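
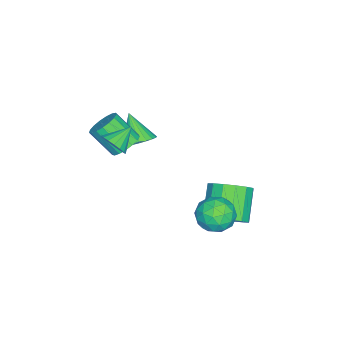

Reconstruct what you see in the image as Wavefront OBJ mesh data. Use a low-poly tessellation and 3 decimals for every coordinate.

v 3.782 -1.248 2.031
v 4.243 -0.992 2.536
v 2.818 -0.772 2.669
v 4.219 -0.731 2.304
v 4.094 -0.589 2.01
v 3.898 -0.598 1.721
v 3.676 -0.756 1.503
v 3.477 -1.027 1.406
v 3.349 -1.348 1.452
v 3.319 -1.647 1.631
v 3.396 -1.854 1.901
v 3.561 -1.923 2.202
v 3.776 -1.837 2.463
v 3.993 -1.616 2.625
v 4.161 -1.311 2.651
v 3.082 3.999 -0.778
v 3.925 4.508 -0.61
v 3.915 2.892 -1.61
v 4.758 3.401 -1.442
v 4.296 2.937 -0.687
v 3.781 3.621 -0.174
v 4.059 3.779 -2.046
v 3.544 4.463 -1.533
v 4.529 4.372 -1.394
v 4.675 3.851 -0.554
v 3.165 3.549 -1.666
v 3.311 3.028 -0.826
v 3.43 4.351 -0.621
v 4.41 3.049 -1.599
v 4.138 2.777 -1.155
v 4.634 3.076 -1.057
v 3.345 3.83 -0.365
v 3.841 4.129 -0.266
v 4.059 3.205 -0.311
v 3.999 3.271 -1.954
v 4.495 3.57 -1.855
v 3.206 4.324 -1.163
v 3.702 4.623 -1.065
v 3.781 4.195 -1.909
v 4.28 4.57 -0.983
v 4.771 3.919 -1.472
v 4.36 4.141 -1.827
v 4.057 4.543 -1.525
v 4.367 4.264 -0.49
v 4.857 3.613 -0.978
v 4.585 3.34 -0.535
v 4.282 3.743 -0.233
v 4.722 4.184 -0.95
v 2.983 3.787 -1.242
v 3.473 3.136 -1.73
v 3.558 3.657 -1.987
v 3.255 4.06 -1.685
v 3.069 3.481 -0.748
v 3.56 2.83 -1.237
v 3.783 2.857 -0.695
v 3.48 3.259 -0.393
v 3.118 3.216 -1.27
v -1.321 -2.191 -2.492
v -0.919 -1.648 -1.928
v -2.019 -3.029 -1.188
v -1.216 -1.483 -1.98
v -1.528 -1.425 -2.111
v -1.809 -1.484 -2.299
v -2.016 -1.651 -2.517
v -2.116 -1.9 -2.731
v -2.096 -2.193 -2.908
v -1.958 -2.486 -3.023
v -1.722 -2.734 -3.056
v -1.426 -2.899 -3.004
v -1.114 -2.956 -2.873
v -0.833 -2.897 -2.685
v -0.626 -2.731 -2.467
v -0.525 -2.482 -2.253
v -0.546 -2.189 -2.075
v -0.684 -1.896 -1.961
v 1.597 3.348 -3.89
v 2.341 3.26 -3.098
v 0.987 2.965 -1.858
v 0.243 3.052 -2.65
v 2.208 3.808 -3.114
v 0.854 3.513 -1.873
v 1.911 4.233 -3.337
v 0.557 3.938 -2.097
v 1.53 4.42 -3.708
v 0.176 4.125 -2.468
v 1.167 4.32 -4.129
v -0.187 4.025 -2.888
v 0.919 3.96 -4.485
v -0.435 3.665 -3.245
v 0.853 3.435 -4.682
v -0.501 3.14 -3.442
v 0.986 2.887 -4.667
v -0.368 2.592 -3.426
v 1.283 2.462 -4.443
v -0.071 2.167 -3.203
v 1.664 2.275 -4.072
v 0.31 1.98 -2.832
v 2.027 2.375 -3.652
v 0.673 2.08 -2.411
v 2.275 2.735 -3.295
v 0.921 2.44 -2.055
v 2.199 -1.332 0.6
v 2.95 -1.57 0.412
v 2.873 -2.726 1.573
v 2.121 -2.488 1.76
v 3.003 -1.3 0.685
v 2.926 -2.456 1.846
v 2.873 -1.037 0.938
v 2.795 -2.193 2.099
v 2.587 -0.842 1.114
v 2.51 -1.997 2.275
v 2.213 -0.759 1.171
v 2.136 -1.914 2.332
v 1.836 -0.807 1.098
v 1.758 -1.963 2.259
v 1.541 -0.976 0.91
v 1.464 -2.131 2.071
v 1.397 -1.226 0.652
v 1.32 -2.382 1.813
v 1.437 -1.501 0.381
v 1.36 -2.656 1.542
v 1.651 -1.737 0.16
v 1.574 -2.892 1.321
v 1.991 -1.88 0.04
v 1.914 -3.036 1.201
v 2.378 -1.898 0.048
v 2.301 -3.054 1.209
v 2.724 -1.786 0.183
v 2.647 -2.942 1.344
f 2 1 4
f 2 4 3
f 4 1 5
f 4 5 3
f 5 1 6
f 5 6 3
f 6 1 7
f 6 7 3
f 7 1 8
f 7 8 3
f 8 1 9
f 8 9 3
f 9 1 10
f 9 10 3
f 10 1 11
f 10 11 3
f 11 1 12
f 11 12 3
f 12 1 13
f 12 13 3
f 13 1 14
f 13 14 3
f 14 1 15
f 14 15 3
f 15 1 2
f 15 2 3
f 16 53 32
f 53 27 56
f 32 56 21
f 53 56 32
f 16 32 28
f 32 21 33
f 28 33 17
f 32 33 28
f 16 28 37
f 28 17 38
f 37 38 23
f 28 38 37
f 16 37 49
f 37 23 52
f 49 52 26
f 37 52 49
f 16 49 53
f 49 26 57
f 53 57 27
f 49 57 53
f 17 33 44
f 33 21 47
f 44 47 25
f 33 47 44
f 21 56 34
f 56 27 55
f 34 55 20
f 56 55 34
f 27 57 54
f 57 26 50
f 54 50 18
f 57 50 54
f 26 52 51
f 52 23 39
f 51 39 22
f 52 39 51
f 23 38 43
f 38 17 40
f 43 40 24
f 38 40 43
f 19 45 31
f 45 25 46
f 31 46 20
f 45 46 31
f 19 31 29
f 31 20 30
f 29 30 18
f 31 30 29
f 19 29 36
f 29 18 35
f 36 35 22
f 29 35 36
f 19 36 41
f 36 22 42
f 41 42 24
f 36 42 41
f 19 41 45
f 41 24 48
f 45 48 25
f 41 48 45
f 20 46 34
f 46 25 47
f 34 47 21
f 46 47 34
f 18 30 54
f 30 20 55
f 54 55 27
f 30 55 54
f 22 35 51
f 35 18 50
f 51 50 26
f 35 50 51
f 24 42 43
f 42 22 39
f 43 39 23
f 42 39 43
f 25 48 44
f 48 24 40
f 44 40 17
f 48 40 44
f 59 58 61
f 59 61 60
f 61 58 62
f 61 62 60
f 62 58 63
f 62 63 60
f 63 58 64
f 63 64 60
f 64 58 65
f 64 65 60
f 65 58 66
f 65 66 60
f 66 58 67
f 66 67 60
f 67 58 68
f 67 68 60
f 68 58 69
f 68 69 60
f 69 58 70
f 69 70 60
f 70 58 71
f 70 71 60
f 71 58 72
f 71 72 60
f 72 58 73
f 72 73 60
f 73 58 74
f 73 74 60
f 74 58 75
f 74 75 60
f 75 58 59
f 75 59 60
f 77 76 80
f 77 80 78
f 78 80 81
f 78 81 79
f 80 76 82
f 80 82 81
f 81 82 83
f 81 83 79
f 82 76 84
f 82 84 83
f 83 84 85
f 83 85 79
f 84 76 86
f 84 86 85
f 85 86 87
f 85 87 79
f 86 76 88
f 86 88 87
f 87 88 89
f 87 89 79
f 88 76 90
f 88 90 89
f 89 90 91
f 89 91 79
f 90 76 92
f 90 92 91
f 91 92 93
f 91 93 79
f 92 76 94
f 92 94 93
f 93 94 95
f 93 95 79
f 94 76 96
f 94 96 95
f 95 96 97
f 95 97 79
f 96 76 98
f 96 98 97
f 97 98 99
f 97 99 79
f 98 76 100
f 98 100 99
f 99 100 101
f 99 101 79
f 100 76 77
f 100 77 101
f 101 77 78
f 101 78 79
f 103 102 106
f 103 106 104
f 104 106 107
f 104 107 105
f 106 102 108
f 106 108 107
f 107 108 109
f 107 109 105
f 108 102 110
f 108 110 109
f 109 110 111
f 109 111 105
f 110 102 112
f 110 112 111
f 111 112 113
f 111 113 105
f 112 102 114
f 112 114 113
f 113 114 115
f 113 115 105
f 114 102 116
f 114 116 115
f 115 116 117
f 115 117 105
f 116 102 118
f 116 118 117
f 117 118 119
f 117 119 105
f 118 102 120
f 118 120 119
f 119 120 121
f 119 121 105
f 120 102 122
f 120 122 121
f 121 122 123
f 121 123 105
f 122 102 124
f 122 124 123
f 123 124 125
f 123 125 105
f 124 102 126
f 124 126 125
f 125 126 127
f 125 127 105
f 126 102 128
f 126 128 127
f 127 128 129
f 127 129 105
f 128 102 103
f 128 103 129
f 129 103 104
f 129 104 105



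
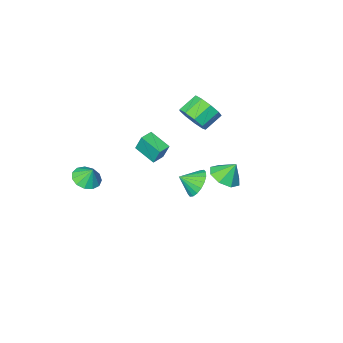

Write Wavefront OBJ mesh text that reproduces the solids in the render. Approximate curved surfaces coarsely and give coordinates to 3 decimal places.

v 0.476 3.194 1.863
v 1.065 3.469 1.198
v 1.324 2.766 2.437
v 1.057 3.794 1.453
v 0.933 4.001 1.79
v 0.719 4.048 2.141
v 0.457 3.926 2.437
v 0.199 3.659 2.62
v -0.005 3.3 2.652
v -0.113 2.92 2.528
v -0.105 2.595 2.273
v 0.019 2.388 1.936
v 0.233 2.341 1.585
v 0.495 2.463 1.289
v 0.753 2.73 1.106
v 0.957 3.089 1.074
v -2.909 -3.063 1.64
v -2.387 -2.914 2.503
v -3.509 -3.048 3.204
v -4.031 -3.197 2.34
v -2.616 -2.304 2.254
v -3.738 -2.438 2.955
v -2.981 -2.049 1.718
v -4.104 -2.183 2.419
v -3.313 -2.268 1.144
v -4.435 -2.402 1.845
v -3.456 -2.86 0.803
v -4.578 -2.994 1.504
v -3.342 -3.546 0.853
v -4.465 -3.68 1.554
v -3.026 -4.007 1.271
v -4.149 -4.141 1.972
v -2.655 -4.026 1.861
v -3.778 -4.16 2.562
v -2.403 -3.594 2.348
v -3.525 -3.728 3.049
v 3.397 -3.905 -1.506
v 3.914 -3.219 -1.74
v 3.223 -3.455 -0.574
v 3.448 -3.101 -1.884
v 2.967 -3.238 -1.908
v 2.622 -3.586 -1.805
v 2.523 -4.036 -1.606
v 2.701 -4.444 -1.376
v 3.101 -4.681 -1.187
v 3.595 -4.671 -1.1
v 4.026 -4.418 -1.141
v 4.257 -4.002 -1.299
v 4.215 -3.555 -1.522
v 0.721 -1.982 1.803
v 0.58 -1.534 2.918
v 0.285 -0.749 1.252
v 0.143 -0.301 2.366
v 1.477 -1.719 1.794
v 1.335 -1.271 2.908
v 1.04 -0.486 1.242
v 0.899 -0.038 2.357
v -1.028 3.538 2.07
v -0.301 4.137 2.254
v -1.532 3.842 3.07
v -0.845 4.462 1.882
v -1.497 4.245 1.62
v -1.874 3.615 1.621
v -1.756 2.939 1.886
v -1.212 2.615 2.258
v -0.56 2.831 2.52
v -0.183 3.462 2.518
f 2 1 4
f 2 4 3
f 4 1 5
f 4 5 3
f 5 1 6
f 5 6 3
f 6 1 7
f 6 7 3
f 7 1 8
f 7 8 3
f 8 1 9
f 8 9 3
f 9 1 10
f 9 10 3
f 10 1 11
f 10 11 3
f 11 1 12
f 11 12 3
f 12 1 13
f 12 13 3
f 13 1 14
f 13 14 3
f 14 1 15
f 14 15 3
f 15 1 16
f 15 16 3
f 16 1 2
f 16 2 3
f 18 17 21
f 18 21 19
f 19 21 22
f 19 22 20
f 21 17 23
f 21 23 22
f 22 23 24
f 22 24 20
f 23 17 25
f 23 25 24
f 24 25 26
f 24 26 20
f 25 17 27
f 25 27 26
f 26 27 28
f 26 28 20
f 27 17 29
f 27 29 28
f 28 29 30
f 28 30 20
f 29 17 31
f 29 31 30
f 30 31 32
f 30 32 20
f 31 17 33
f 31 33 32
f 32 33 34
f 32 34 20
f 33 17 35
f 33 35 34
f 34 35 36
f 34 36 20
f 35 17 18
f 35 18 36
f 36 18 19
f 36 19 20
f 38 37 40
f 38 40 39
f 40 37 41
f 40 41 39
f 41 37 42
f 41 42 39
f 42 37 43
f 42 43 39
f 43 37 44
f 43 44 39
f 44 37 45
f 44 45 39
f 45 37 46
f 45 46 39
f 46 37 47
f 46 47 39
f 47 37 48
f 47 48 39
f 48 37 49
f 48 49 39
f 49 37 38
f 49 38 39
f 51 53 50
f 54 51 50
f 50 53 52
f 52 54 50
f 51 57 53
f 55 51 54
f 55 57 51
f 53 57 52
f 56 54 52
f 52 57 56
f 56 55 54
f 57 55 56
f 59 58 61
f 59 61 60
f 61 58 62
f 61 62 60
f 62 58 63
f 62 63 60
f 63 58 64
f 63 64 60
f 64 58 65
f 64 65 60
f 65 58 66
f 65 66 60
f 66 58 67
f 66 67 60
f 67 58 59
f 67 59 60



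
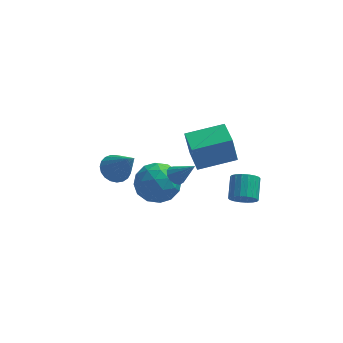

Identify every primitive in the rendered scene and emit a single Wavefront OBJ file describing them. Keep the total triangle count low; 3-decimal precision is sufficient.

v 1.134 0.612 1.28
v 0.876 0.521 2.785
v 0.617 2.021 1.277
v 0.359 1.929 2.782
v 2.981 1.291 1.638
v 2.723 1.199 3.143
v 2.464 2.699 1.635
v 2.206 2.608 3.14
v -1.632 -0.019 1.21
v -0.926 0.96 1.274
v -0.454 -0.78 -0.154
v 0.252 0.199 -0.09
v 0.206 -0.575 0.838
v -0.522 -0.105 1.681
v -0.858 0.285 -0.561
v -1.586 0.755 0.282
v -0.448 1.148 0.18
v 0.21 0.617 1.044
v -1.59 -0.437 0.076
v -0.932 -0.968 0.94
v -1.383 0.537 1.362
v 0.003 -0.357 -0.242
v -0.024 -0.812 0.303
v 0.391 -0.236 0.341
v -1.145 -0.089 1.601
v -0.73 0.487 1.639
v -0.064 -0.415 1.382
v -0.65 -0.307 -0.519
v -0.235 0.269 -0.481
v -1.771 0.416 0.779
v -1.356 0.992 0.817
v -1.316 0.595 -0.262
v -0.686 1.223 0.756
v 0.006 0.776 -0.046
v -0.646 0.826 -0.322
v -1.074 1.102 0.173
v -0.299 0.911 1.264
v 0.393 0.464 0.462
v 0.366 0.009 1.008
v -0.062 0.285 1.503
v -0.018 1.021 0.621
v -1.773 -0.284 0.658
v -1.081 -0.731 -0.144
v -1.318 -0.105 -0.383
v -1.746 0.171 0.112
v -1.386 -0.596 1.166
v -0.694 -1.043 0.364
v -0.306 -0.922 0.947
v -0.734 -0.646 1.442
v -1.362 -0.841 0.499
v -3.313 3.899 -1.939
v -2.61 4.335 -2.174
v -2.227 3.041 -0.281
v -2.769 4.565 -1.951
v -3.022 4.68 -1.726
v -3.325 4.66 -1.537
v -3.627 4.508 -1.418
v -3.874 4.251 -1.389
v -4.024 3.933 -1.456
v -4.051 3.61 -1.605
v -3.951 3.336 -1.813
v -3.74 3.16 -2.042
v -3.456 3.111 -2.253
v -3.147 3.199 -2.41
v -2.867 3.408 -2.486
v -2.664 3.702 -2.467
v -2.573 4.03 -2.357
v 3.278 1.504 -1.541
v 3.922 1.704 -1.821
v 3.907 2.795 -1.078
v 3.262 2.596 -0.799
v 3.709 1.84 -2.025
v 3.694 2.931 -1.283
v 3.411 1.909 -2.134
v 3.396 3.001 -1.391
v 3.086 1.899 -2.125
v 3.071 2.99 -1.382
v 2.8 1.81 -2.001
v 2.784 2.901 -1.258
v 2.608 1.661 -1.785
v 2.592 2.752 -1.043
v 2.548 1.481 -1.521
v 2.533 2.572 -0.779
v 2.633 1.305 -1.262
v 2.618 2.396 -0.519
v 2.846 1.169 -1.057
v 2.831 2.26 -0.315
v 3.144 1.099 -0.949
v 3.129 2.191 -0.206
v 3.469 1.11 -0.958
v 3.454 2.201 -0.215
v 3.756 1.199 -1.082
v 3.74 2.29 -0.339
v 3.948 1.348 -1.297
v 3.932 2.439 -0.555
v 4.007 1.528 -1.561
v 3.992 2.619 -0.819
v 0.225 -0.356 1.588
v 0.465 -0.737 1.272
v 1.155 -0.604 2.592
v 0.606 -0.469 1.208
v 0.626 -0.165 1.264
v 0.519 0.078 1.423
v 0.319 0.184 1.635
v 0.089 0.118 1.832
v -0.098 -0.099 1.951
v -0.182 -0.397 1.956
v -0.137 -0.682 1.843
v 0.023 -0.864 1.65
v 0.247 -0.884 1.437
f 2 4 1
f 5 2 1
f 1 4 3
f 3 5 1
f 2 8 4
f 6 2 5
f 6 8 2
f 4 8 3
f 7 5 3
f 3 8 7
f 7 6 5
f 8 6 7
f 9 46 25
f 46 20 49
f 25 49 14
f 46 49 25
f 9 25 21
f 25 14 26
f 21 26 10
f 25 26 21
f 9 21 30
f 21 10 31
f 30 31 16
f 21 31 30
f 9 30 42
f 30 16 45
f 42 45 19
f 30 45 42
f 9 42 46
f 42 19 50
f 46 50 20
f 42 50 46
f 10 26 37
f 26 14 40
f 37 40 18
f 26 40 37
f 14 49 27
f 49 20 48
f 27 48 13
f 49 48 27
f 20 50 47
f 50 19 43
f 47 43 11
f 50 43 47
f 19 45 44
f 45 16 32
f 44 32 15
f 45 32 44
f 16 31 36
f 31 10 33
f 36 33 17
f 31 33 36
f 12 38 24
f 38 18 39
f 24 39 13
f 38 39 24
f 12 24 22
f 24 13 23
f 22 23 11
f 24 23 22
f 12 22 29
f 22 11 28
f 29 28 15
f 22 28 29
f 12 29 34
f 29 15 35
f 34 35 17
f 29 35 34
f 12 34 38
f 34 17 41
f 38 41 18
f 34 41 38
f 13 39 27
f 39 18 40
f 27 40 14
f 39 40 27
f 11 23 47
f 23 13 48
f 47 48 20
f 23 48 47
f 15 28 44
f 28 11 43
f 44 43 19
f 28 43 44
f 17 35 36
f 35 15 32
f 36 32 16
f 35 32 36
f 18 41 37
f 41 17 33
f 37 33 10
f 41 33 37
f 52 51 54
f 52 54 53
f 54 51 55
f 54 55 53
f 55 51 56
f 55 56 53
f 56 51 57
f 56 57 53
f 57 51 58
f 57 58 53
f 58 51 59
f 58 59 53
f 59 51 60
f 59 60 53
f 60 51 61
f 60 61 53
f 61 51 62
f 61 62 53
f 62 51 63
f 62 63 53
f 63 51 64
f 63 64 53
f 64 51 65
f 64 65 53
f 65 51 66
f 65 66 53
f 66 51 67
f 66 67 53
f 67 51 52
f 67 52 53
f 69 68 72
f 69 72 70
f 70 72 73
f 70 73 71
f 72 68 74
f 72 74 73
f 73 74 75
f 73 75 71
f 74 68 76
f 74 76 75
f 75 76 77
f 75 77 71
f 76 68 78
f 76 78 77
f 77 78 79
f 77 79 71
f 78 68 80
f 78 80 79
f 79 80 81
f 79 81 71
f 80 68 82
f 80 82 81
f 81 82 83
f 81 83 71
f 82 68 84
f 82 84 83
f 83 84 85
f 83 85 71
f 84 68 86
f 84 86 85
f 85 86 87
f 85 87 71
f 86 68 88
f 86 88 87
f 87 88 89
f 87 89 71
f 88 68 90
f 88 90 89
f 89 90 91
f 89 91 71
f 90 68 92
f 90 92 91
f 91 92 93
f 91 93 71
f 92 68 94
f 92 94 93
f 93 94 95
f 93 95 71
f 94 68 96
f 94 96 95
f 95 96 97
f 95 97 71
f 96 68 69
f 96 69 97
f 97 69 70
f 97 70 71
f 99 98 101
f 99 101 100
f 101 98 102
f 101 102 100
f 102 98 103
f 102 103 100
f 103 98 104
f 103 104 100
f 104 98 105
f 104 105 100
f 105 98 106
f 105 106 100
f 106 98 107
f 106 107 100
f 107 98 108
f 107 108 100
f 108 98 109
f 108 109 100
f 109 98 110
f 109 110 100
f 110 98 99
f 110 99 100



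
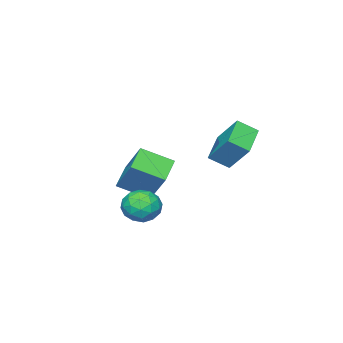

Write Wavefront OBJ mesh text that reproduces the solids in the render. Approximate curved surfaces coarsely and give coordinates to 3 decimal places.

v 2.522 0.461 -1.61
v 3.234 0.215 -0.876
v 3.086 -0.815 -2.584
v 3.798 -1.061 -1.85
v 2.775 -1.221 -1.666
v 2.426 -0.432 -1.064
v 3.894 -0.168 -2.396
v 3.545 0.621 -1.794
v 4.081 -0.174 -1.362
v 3.39 -0.824 -0.91
v 2.93 0.224 -2.55
v 2.239 -0.426 -2.098
v 2.828 0.45 -1.157
v 3.492 -1.05 -2.303
v 2.89 -1.144 -2.194
v 3.309 -1.288 -1.763
v 2.354 0.069 -1.268
v 2.772 -0.075 -0.836
v 2.502 -0.919 -1.3
v 3.548 -0.525 -2.624
v 3.966 -0.669 -2.192
v 3.011 0.688 -1.697
v 3.43 0.544 -1.266
v 3.818 0.319 -2.16
v 3.745 0.077 -1.012
v 4.076 -0.673 -1.584
v 4.133 -0.148 -1.905
v 3.928 0.315 -1.552
v 3.338 -0.306 -0.746
v 3.67 -1.055 -1.319
v 3.069 -1.149 -1.21
v 2.864 -0.686 -0.856
v 3.836 -0.534 -1.032
v 2.65 0.455 -2.141
v 2.982 -0.294 -2.714
v 3.456 0.086 -2.604
v 3.251 0.549 -2.25
v 2.244 0.073 -1.876
v 2.575 -0.677 -2.448
v 2.392 -0.915 -1.908
v 2.187 -0.452 -1.555
v 2.484 -0.066 -2.428
v -4.028 -0.105 0.033
v -3.895 1.239 1.549
v -2.416 0.588 -0.723
v -2.283 1.931 0.794
v -3.357 -0.931 0.706
v -3.224 0.412 2.223
v -1.745 -0.239 -0.049
v -1.612 1.105 1.467
v 0.708 -3.473 -0.759
v 1.028 -2.209 0.95
v -0.275 -2.121 -1.575
v 0.044 -0.857 0.134
v 2.096 -2.883 -1.454
v 2.415 -1.619 0.255
v 1.112 -1.531 -2.27
v 1.432 -0.267 -0.561
f 1 38 17
f 38 12 41
f 17 41 6
f 38 41 17
f 1 17 13
f 17 6 18
f 13 18 2
f 17 18 13
f 1 13 22
f 13 2 23
f 22 23 8
f 13 23 22
f 1 22 34
f 22 8 37
f 34 37 11
f 22 37 34
f 1 34 38
f 34 11 42
f 38 42 12
f 34 42 38
f 2 18 29
f 18 6 32
f 29 32 10
f 18 32 29
f 6 41 19
f 41 12 40
f 19 40 5
f 41 40 19
f 12 42 39
f 42 11 35
f 39 35 3
f 42 35 39
f 11 37 36
f 37 8 24
f 36 24 7
f 37 24 36
f 8 23 28
f 23 2 25
f 28 25 9
f 23 25 28
f 4 30 16
f 30 10 31
f 16 31 5
f 30 31 16
f 4 16 14
f 16 5 15
f 14 15 3
f 16 15 14
f 4 14 21
f 14 3 20
f 21 20 7
f 14 20 21
f 4 21 26
f 21 7 27
f 26 27 9
f 21 27 26
f 4 26 30
f 26 9 33
f 30 33 10
f 26 33 30
f 5 31 19
f 31 10 32
f 19 32 6
f 31 32 19
f 3 15 39
f 15 5 40
f 39 40 12
f 15 40 39
f 7 20 36
f 20 3 35
f 36 35 11
f 20 35 36
f 9 27 28
f 27 7 24
f 28 24 8
f 27 24 28
f 10 33 29
f 33 9 25
f 29 25 2
f 33 25 29
f 44 46 43
f 47 44 43
f 43 46 45
f 45 47 43
f 44 50 46
f 48 44 47
f 48 50 44
f 46 50 45
f 49 47 45
f 45 50 49
f 49 48 47
f 50 48 49
f 52 54 51
f 55 52 51
f 51 54 53
f 53 55 51
f 52 58 54
f 56 52 55
f 56 58 52
f 54 58 53
f 57 55 53
f 53 58 57
f 57 56 55
f 58 56 57



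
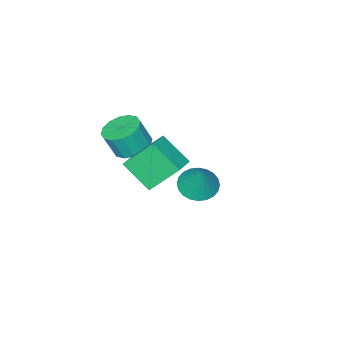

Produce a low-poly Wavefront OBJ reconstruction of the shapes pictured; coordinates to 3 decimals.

v -4.01 -1.442 -2.372
v -3.264 -2.132 -2.287
v -3.57 -0.758 -0.688
v -3.071 -1.83 -2.459
v -3.02 -1.469 -2.619
v -3.121 -1.104 -2.741
v -3.356 -0.79 -2.807
v -3.692 -0.575 -2.807
v -4.075 -0.493 -2.74
v -4.449 -0.554 -2.618
v -4.755 -0.751 -2.458
v -4.949 -1.053 -2.285
v -4.999 -1.414 -2.125
v -4.899 -1.779 -2.003
v -4.663 -2.093 -1.937
v -4.328 -2.308 -1.938
v -3.944 -2.391 -2.004
v -3.571 -2.329 -2.127
v -0.108 -1.717 2.638
v 0.757 -1.334 2.471
v 1.153 -1.681 3.736
v 0.288 -2.063 3.902
v 0.486 -0.962 2.658
v 0.882 -1.309 3.923
v 0.055 -0.792 2.84
v 0.452 -1.139 4.105
v -0.419 -0.87 2.967
v -0.022 -1.217 4.232
v -0.81 -1.175 3.006
v -0.413 -1.521 4.271
v -1.012 -1.624 2.946
v -0.616 -1.971 4.211
v -0.973 -2.099 2.804
v -0.577 -2.446 4.069
v -0.702 -2.471 2.617
v -0.306 -2.818 3.882
v -0.272 -2.641 2.435
v 0.125 -2.988 3.7
v 0.202 -2.563 2.308
v 0.599 -2.91 3.573
v 0.593 -2.259 2.269
v 0.99 -2.605 3.534
v 0.796 -1.809 2.329
v 1.192 -2.156 3.594
v 0.735 -0.759 2.996
v -0.17 0.206 4.442
v 0.474 0.635 1.903
v -0.431 1.599 3.35
v 1.811 -0.279 3.35
v 0.906 0.685 4.797
v 1.55 1.114 2.258
v 0.645 2.079 3.704
f 2 1 4
f 2 4 3
f 4 1 5
f 4 5 3
f 5 1 6
f 5 6 3
f 6 1 7
f 6 7 3
f 7 1 8
f 7 8 3
f 8 1 9
f 8 9 3
f 9 1 10
f 9 10 3
f 10 1 11
f 10 11 3
f 11 1 12
f 11 12 3
f 12 1 13
f 12 13 3
f 13 1 14
f 13 14 3
f 14 1 15
f 14 15 3
f 15 1 16
f 15 16 3
f 16 1 17
f 16 17 3
f 17 1 18
f 17 18 3
f 18 1 2
f 18 2 3
f 20 19 23
f 20 23 21
f 21 23 24
f 21 24 22
f 23 19 25
f 23 25 24
f 24 25 26
f 24 26 22
f 25 19 27
f 25 27 26
f 26 27 28
f 26 28 22
f 27 19 29
f 27 29 28
f 28 29 30
f 28 30 22
f 29 19 31
f 29 31 30
f 30 31 32
f 30 32 22
f 31 19 33
f 31 33 32
f 32 33 34
f 32 34 22
f 33 19 35
f 33 35 34
f 34 35 36
f 34 36 22
f 35 19 37
f 35 37 36
f 36 37 38
f 36 38 22
f 37 19 39
f 37 39 38
f 38 39 40
f 38 40 22
f 39 19 41
f 39 41 40
f 40 41 42
f 40 42 22
f 41 19 43
f 41 43 42
f 42 43 44
f 42 44 22
f 43 19 20
f 43 20 44
f 44 20 21
f 44 21 22
f 46 48 45
f 49 46 45
f 45 48 47
f 47 49 45
f 46 52 48
f 50 46 49
f 50 52 46
f 48 52 47
f 51 49 47
f 47 52 51
f 51 50 49
f 52 50 51



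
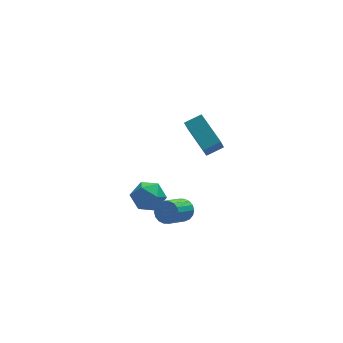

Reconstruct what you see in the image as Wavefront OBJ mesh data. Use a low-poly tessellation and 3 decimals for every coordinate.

v 0.662 1.792 -3.139
v 1.549 1.613 -3.825
v 0.031 0.107 -3.515
v 0.918 -0.072 -4.201
v 1.074 0.002 -3.079
v 1.464 1.043 -2.846
v 0.116 0.677 -4.494
v 0.506 1.718 -4.261
v 1.211 0.924 -4.662
v 1.804 0.507 -3.788
v -0.224 1.213 -3.552
v 0.369 0.796 -2.678
v 3.733 -3.037 3.864
v 3.291 -1.12 4.779
v 2.699 -3.083 3.461
v 2.257 -1.166 4.376
v 4.163 -2.374 2.684
v 3.721 -0.457 3.599
v 3.129 -2.42 2.281
v 2.687 -0.503 3.196
v 2.318 -0.687 -4.04
v 2.786 -0.612 -3.421
v 1.511 -1.558 -2.341
v 1.042 -1.633 -2.96
v 2.589 -0.327 -3.404
v 1.314 -1.272 -2.324
v 2.338 -0.113 -3.512
v 1.063 -1.058 -2.433
v 2.083 -0.013 -3.726
v 0.808 -0.958 -2.646
v 1.875 -0.046 -4.001
v 0.6 -0.992 -2.922
v 1.754 -0.207 -4.284
v 0.479 -1.152 -3.205
v 1.745 -0.462 -4.519
v 0.47 -1.408 -3.44
v 1.849 -0.762 -4.659
v 0.574 -1.708 -3.579
v 2.046 -1.048 -4.676
v 0.771 -1.993 -3.596
v 2.297 -1.262 -4.567
v 1.022 -2.207 -3.488
v 2.552 -1.362 -4.354
v 1.277 -2.307 -3.274
v 2.76 -1.328 -4.078
v 1.485 -2.274 -2.999
v 2.881 -1.168 -3.795
v 1.606 -2.113 -2.716
v 2.89 -0.912 -3.56
v 1.615 -1.858 -2.481
f 1 12 6
f 1 6 2
f 1 2 8
f 1 8 11
f 1 11 12
f 2 6 10
f 6 12 5
f 12 11 3
f 11 8 7
f 8 2 9
f 4 10 5
f 4 5 3
f 4 3 7
f 4 7 9
f 4 9 10
f 5 10 6
f 3 5 12
f 7 3 11
f 9 7 8
f 10 9 2
f 14 16 13
f 17 14 13
f 13 16 15
f 15 17 13
f 14 20 16
f 18 14 17
f 18 20 14
f 16 20 15
f 19 17 15
f 15 20 19
f 19 18 17
f 20 18 19
f 22 21 25
f 22 25 23
f 23 25 26
f 23 26 24
f 25 21 27
f 25 27 26
f 26 27 28
f 26 28 24
f 27 21 29
f 27 29 28
f 28 29 30
f 28 30 24
f 29 21 31
f 29 31 30
f 30 31 32
f 30 32 24
f 31 21 33
f 31 33 32
f 32 33 34
f 32 34 24
f 33 21 35
f 33 35 34
f 34 35 36
f 34 36 24
f 35 21 37
f 35 37 36
f 36 37 38
f 36 38 24
f 37 21 39
f 37 39 38
f 38 39 40
f 38 40 24
f 39 21 41
f 39 41 40
f 40 41 42
f 40 42 24
f 41 21 43
f 41 43 42
f 42 43 44
f 42 44 24
f 43 21 45
f 43 45 44
f 44 45 46
f 44 46 24
f 45 21 47
f 45 47 46
f 46 47 48
f 46 48 24
f 47 21 49
f 47 49 48
f 48 49 50
f 48 50 24
f 49 21 22
f 49 22 50
f 50 22 23
f 50 23 24



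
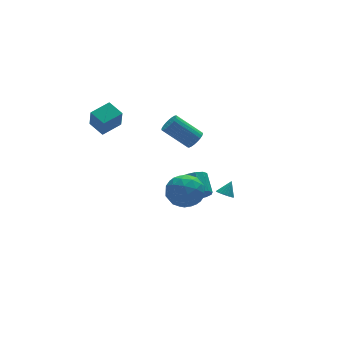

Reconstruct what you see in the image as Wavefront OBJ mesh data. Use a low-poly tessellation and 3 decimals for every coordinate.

v 3.045 -0.078 -2.879
v 3.393 0.209 -3.228
v 3.615 0.198 -2.081
v 3.233 0.374 -3.171
v 3.041 0.462 -3.063
v 2.849 0.456 -2.924
v 2.691 0.357 -2.777
v 2.594 0.184 -2.648
v 2.575 -0.035 -2.559
v 2.637 -0.261 -2.525
v 2.77 -0.456 -2.553
v 2.95 -0.585 -2.637
v 3.146 -0.627 -2.763
v 3.325 -0.573 -2.909
v 3.455 -0.434 -3.05
v 3.515 -0.234 -3.162
v 3.493 -0.006 -3.224
v 0.36 -2.224 -0.588
v 1.042 -2.502 -0.364
v 1.262 -1.334 0.413
v 0.58 -1.056 0.188
v 1.11 -2.25 -0.762
v 1.33 -1.082 0.015
v 0.891 -1.988 -1.094
v 1.111 -0.82 -0.317
v 0.469 -1.816 -1.232
v 0.69 -0.648 -0.456
v 0.006 -1.8 -1.125
v 0.226 -0.632 -0.348
v -0.322 -1.946 -0.813
v -0.102 -0.778 -0.036
v -0.39 -2.198 -0.415
v -0.17 -1.03 0.362
v -0.171 -2.46 -0.083
v 0.049 -1.292 0.694
v 0.25 -2.632 0.056
v 0.471 -1.464 0.832
v 0.714 -2.648 -0.052
v 0.934 -1.48 0.725
v 2.637 3.084 -0.028
v 3.096 2.996 0.48
v 1.841 3.948 1.777
v 1.383 4.036 1.268
v 3.175 3.249 0.371
v 1.92 4.201 1.668
v 3.162 3.474 0.193
v 1.907 4.426 1.49
v 3.058 3.631 -0.023
v 1.803 4.583 1.274
v 2.881 3.694 -0.24
v 1.626 4.646 1.056
v 2.662 3.651 -0.421
v 1.407 4.603 0.876
v 2.439 3.51 -0.533
v 1.184 4.462 0.763
v 2.25 3.296 -0.559
v 0.995 4.248 0.738
v 2.128 3.045 -0.492
v 0.873 3.997 0.804
v 2.094 2.8 -0.346
v 0.84 3.752 0.951
v 2.154 2.605 -0.144
v 0.9 3.557 1.152
v 2.298 2.493 0.077
v 1.043 3.444 1.374
v 2.5 2.483 0.281
v 1.245 3.434 1.577
v 2.726 2.576 0.43
v 1.471 3.528 1.727
v 2.937 2.758 0.501
v 1.682 3.71 1.797
v -1.995 -3.273 0.676
v -0.942 -2.798 0.903
v -1.578 -4.742 1.817
v -0.525 -4.267 2.044
v -1.503 -3.754 2.453
v -1.761 -2.846 1.748
v -0.759 -4.694 0.972
v -1.017 -3.786 0.267
v -0.178 -3.676 1.086
v -0.638 -3.095 2.002
v -1.882 -4.445 0.718
v -2.342 -3.864 1.634
v -1.505 -2.907 0.69
v -1.015 -4.633 2.03
v -1.59 -4.332 2.271
v -0.971 -4.052 2.404
v -1.986 -2.935 1.186
v -1.367 -2.656 1.32
v -1.697 -3.218 2.231
v -1.153 -4.884 1.4
v -0.534 -4.605 1.534
v -1.549 -3.488 0.316
v -0.93 -3.208 0.449
v -0.823 -4.322 0.489
v -0.437 -3.143 0.93
v -0.192 -4.006 1.601
v -0.33 -4.257 0.971
v -0.481 -3.724 0.556
v -0.707 -2.802 1.469
v -0.462 -3.665 2.139
v -1.037 -3.364 2.38
v -1.188 -2.83 1.965
v -0.258 -3.318 1.576
v -2.058 -3.875 0.581
v -1.813 -4.738 1.251
v -1.332 -4.71 0.755
v -1.483 -4.176 0.34
v -2.328 -3.534 1.119
v -2.083 -4.397 1.79
v -2.039 -3.816 2.164
v -2.19 -3.283 1.749
v -2.262 -4.222 1.144
v -3.324 2.908 2.349
v -3.464 2.362 3.685
v -3.683 3.952 2.737
v -3.823 3.406 4.073
v -2.017 3.254 2.627
v -2.157 2.708 3.963
v -2.376 4.298 3.015
v -2.516 3.752 4.351
f 2 1 4
f 2 4 3
f 4 1 5
f 4 5 3
f 5 1 6
f 5 6 3
f 6 1 7
f 6 7 3
f 7 1 8
f 7 8 3
f 8 1 9
f 8 9 3
f 9 1 10
f 9 10 3
f 10 1 11
f 10 11 3
f 11 1 12
f 11 12 3
f 12 1 13
f 12 13 3
f 13 1 14
f 13 14 3
f 14 1 15
f 14 15 3
f 15 1 16
f 15 16 3
f 16 1 17
f 16 17 3
f 17 1 2
f 17 2 3
f 19 18 22
f 19 22 20
f 20 22 23
f 20 23 21
f 22 18 24
f 22 24 23
f 23 24 25
f 23 25 21
f 24 18 26
f 24 26 25
f 25 26 27
f 25 27 21
f 26 18 28
f 26 28 27
f 27 28 29
f 27 29 21
f 28 18 30
f 28 30 29
f 29 30 31
f 29 31 21
f 30 18 32
f 30 32 31
f 31 32 33
f 31 33 21
f 32 18 34
f 32 34 33
f 33 34 35
f 33 35 21
f 34 18 36
f 34 36 35
f 35 36 37
f 35 37 21
f 36 18 38
f 36 38 37
f 37 38 39
f 37 39 21
f 38 18 19
f 38 19 39
f 39 19 20
f 39 20 21
f 41 40 44
f 41 44 42
f 42 44 45
f 42 45 43
f 44 40 46
f 44 46 45
f 45 46 47
f 45 47 43
f 46 40 48
f 46 48 47
f 47 48 49
f 47 49 43
f 48 40 50
f 48 50 49
f 49 50 51
f 49 51 43
f 50 40 52
f 50 52 51
f 51 52 53
f 51 53 43
f 52 40 54
f 52 54 53
f 53 54 55
f 53 55 43
f 54 40 56
f 54 56 55
f 55 56 57
f 55 57 43
f 56 40 58
f 56 58 57
f 57 58 59
f 57 59 43
f 58 40 60
f 58 60 59
f 59 60 61
f 59 61 43
f 60 40 62
f 60 62 61
f 61 62 63
f 61 63 43
f 62 40 64
f 62 64 63
f 63 64 65
f 63 65 43
f 64 40 66
f 64 66 65
f 65 66 67
f 65 67 43
f 66 40 68
f 66 68 67
f 67 68 69
f 67 69 43
f 68 40 70
f 68 70 69
f 69 70 71
f 69 71 43
f 70 40 41
f 70 41 71
f 71 41 42
f 71 42 43
f 72 109 88
f 109 83 112
f 88 112 77
f 109 112 88
f 72 88 84
f 88 77 89
f 84 89 73
f 88 89 84
f 72 84 93
f 84 73 94
f 93 94 79
f 84 94 93
f 72 93 105
f 93 79 108
f 105 108 82
f 93 108 105
f 72 105 109
f 105 82 113
f 109 113 83
f 105 113 109
f 73 89 100
f 89 77 103
f 100 103 81
f 89 103 100
f 77 112 90
f 112 83 111
f 90 111 76
f 112 111 90
f 83 113 110
f 113 82 106
f 110 106 74
f 113 106 110
f 82 108 107
f 108 79 95
f 107 95 78
f 108 95 107
f 79 94 99
f 94 73 96
f 99 96 80
f 94 96 99
f 75 101 87
f 101 81 102
f 87 102 76
f 101 102 87
f 75 87 85
f 87 76 86
f 85 86 74
f 87 86 85
f 75 85 92
f 85 74 91
f 92 91 78
f 85 91 92
f 75 92 97
f 92 78 98
f 97 98 80
f 92 98 97
f 75 97 101
f 97 80 104
f 101 104 81
f 97 104 101
f 76 102 90
f 102 81 103
f 90 103 77
f 102 103 90
f 74 86 110
f 86 76 111
f 110 111 83
f 86 111 110
f 78 91 107
f 91 74 106
f 107 106 82
f 91 106 107
f 80 98 99
f 98 78 95
f 99 95 79
f 98 95 99
f 81 104 100
f 104 80 96
f 100 96 73
f 104 96 100
f 115 117 114
f 118 115 114
f 114 117 116
f 116 118 114
f 115 121 117
f 119 115 118
f 119 121 115
f 117 121 116
f 120 118 116
f 116 121 120
f 120 119 118
f 121 119 120



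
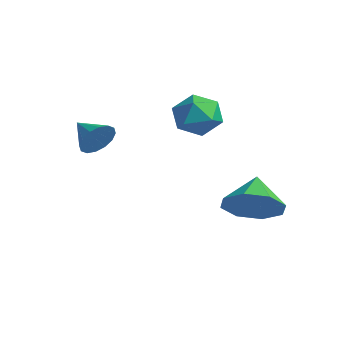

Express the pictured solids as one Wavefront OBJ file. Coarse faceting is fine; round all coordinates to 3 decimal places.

v -0.294 -1.272 -0.122
v -0.042 -1.648 0.345
v -1.266 -1.448 0.262
v -0.046 -1.339 0.476
v -0.117 -1.011 0.447
v -0.235 -0.753 0.265
v -0.369 -0.635 -0.02
v -0.483 -0.687 -0.332
v -0.546 -0.896 -0.588
v -0.541 -1.206 -0.719
v -0.471 -1.533 -0.69
v -0.353 -1.791 -0.509
v -0.219 -1.91 -0.224
v -0.105 -1.857 0.089
v 2.859 2.123 -2.407
v 3.585 2.225 -1.743
v 2.061 2.757 -1.633
v 3.562 2.799 -2.237
v 3.126 2.976 -2.831
v 2.534 2.654 -3.177
v 2.132 2.02 -3.072
v 2.156 1.447 -2.577
v 2.591 1.269 -1.983
v 3.183 1.592 -1.637
v 0.293 2.66 0.009
v 0.737 2.012 0.365
v -0.897 1.968 0.235
v -0.453 1.32 0.591
v -0.505 2.08 0.995
v 0.23 2.507 0.855
v -0.39 1.473 -0.255
v 0.345 1.9 -0.395
v 0.315 1.278 0.201
v 0.244 1.653 0.974
v -0.404 2.327 -0.374
v -0.475 2.702 0.399
f 2 1 4
f 2 4 3
f 4 1 5
f 4 5 3
f 5 1 6
f 5 6 3
f 6 1 7
f 6 7 3
f 7 1 8
f 7 8 3
f 8 1 9
f 8 9 3
f 9 1 10
f 9 10 3
f 10 1 11
f 10 11 3
f 11 1 12
f 11 12 3
f 12 1 13
f 12 13 3
f 13 1 14
f 13 14 3
f 14 1 2
f 14 2 3
f 16 15 18
f 16 18 17
f 18 15 19
f 18 19 17
f 19 15 20
f 19 20 17
f 20 15 21
f 20 21 17
f 21 15 22
f 21 22 17
f 22 15 23
f 22 23 17
f 23 15 24
f 23 24 17
f 24 15 16
f 24 16 17
f 25 36 30
f 25 30 26
f 25 26 32
f 25 32 35
f 25 35 36
f 26 30 34
f 30 36 29
f 36 35 27
f 35 32 31
f 32 26 33
f 28 34 29
f 28 29 27
f 28 27 31
f 28 31 33
f 28 33 34
f 29 34 30
f 27 29 36
f 31 27 35
f 33 31 32
f 34 33 26



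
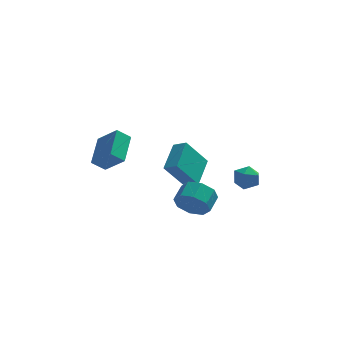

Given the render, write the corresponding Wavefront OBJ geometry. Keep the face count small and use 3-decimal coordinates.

v -4.554 -1.593 0.763
v -3.5 -2.263 1.779
v -4.289 0.16 1.644
v -3.234 -0.509 2.66
v -3.826 -1.391 0.14
v -2.771 -2.06 1.156
v -3.56 0.363 1.021
v -2.506 -0.307 2.037
v 0.738 -2.876 -1.674
v 1.329 -2.707 -2.5
v 1.733 -1.735 -2.012
v 1.142 -1.904 -1.186
v 0.616 -2.377 -2.567
v 1.02 -1.405 -2.079
v -0.025 -2.34 -2.11
v 0.378 -1.368 -1.622
v -0.22 -2.617 -1.398
v 0.184 -1.645 -0.91
v 0.147 -3.045 -0.848
v 0.551 -2.073 -0.36
v 0.86 -3.375 -0.781
v 1.264 -2.403 -0.293
v 1.502 -3.412 -1.238
v 1.905 -2.44 -0.75
v 1.696 -3.135 -1.95
v 2.1 -2.163 -1.462
v 3.514 1.864 -1.571
v 4.316 1.554 -1.63
v 3.004 0.606 -1.89
v 3.806 0.296 -1.949
v 3.488 0.525 -1.181
v 3.804 1.303 -0.984
v 3.516 0.857 -2.536
v 3.832 1.635 -2.339
v 4.318 0.932 -2.227
v 4.3 0.727 -1.389
v 3.02 1.433 -2.131
v 3.002 1.228 -1.293
v -0.773 -0.99 0.062
v -0.08 -1.364 0.431
v -0.288 0.751 0.919
v 0.405 0.376 1.289
v 0.375 -0.496 -1.589
v 1.068 -0.871 -1.219
v 0.86 1.244 -0.731
v 1.553 0.87 -0.362
f 2 4 1
f 5 2 1
f 1 4 3
f 3 5 1
f 2 8 4
f 6 2 5
f 6 8 2
f 4 8 3
f 7 5 3
f 3 8 7
f 7 6 5
f 8 6 7
f 10 9 13
f 10 13 11
f 11 13 14
f 11 14 12
f 13 9 15
f 13 15 14
f 14 15 16
f 14 16 12
f 15 9 17
f 15 17 16
f 16 17 18
f 16 18 12
f 17 9 19
f 17 19 18
f 18 19 20
f 18 20 12
f 19 9 21
f 19 21 20
f 20 21 22
f 20 22 12
f 21 9 23
f 21 23 22
f 22 23 24
f 22 24 12
f 23 9 25
f 23 25 24
f 24 25 26
f 24 26 12
f 25 9 10
f 25 10 26
f 26 10 11
f 26 11 12
f 27 38 32
f 27 32 28
f 27 28 34
f 27 34 37
f 27 37 38
f 28 32 36
f 32 38 31
f 38 37 29
f 37 34 33
f 34 28 35
f 30 36 31
f 30 31 29
f 30 29 33
f 30 33 35
f 30 35 36
f 31 36 32
f 29 31 38
f 33 29 37
f 35 33 34
f 36 35 28
f 40 42 39
f 43 40 39
f 39 42 41
f 41 43 39
f 40 46 42
f 44 40 43
f 44 46 40
f 42 46 41
f 45 43 41
f 41 46 45
f 45 44 43
f 46 44 45



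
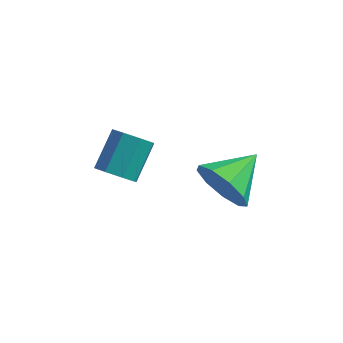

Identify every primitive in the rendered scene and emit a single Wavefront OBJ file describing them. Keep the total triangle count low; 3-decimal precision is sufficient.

v 1.026 -2.022 2.264
v 1.592 -1.981 1.345
v 1.754 -0.598 2.776
v 0.951 -1.624 1.263
v 0.345 -1.453 1.649
v 0.057 -1.548 2.322
v 0.223 -1.865 2.969
v 0.764 -2.256 3.285
v 1.428 -2.537 3.124
v 1.904 -2.578 2.56
v 1.969 -2.358 1.857
v -2.654 -1.66 1.264
v -2.249 -2.117 1.733
v -2.042 -0.918 2.725
v -2.446 -0.46 2.256
v -1.91 -1.847 1.335
v -1.702 -0.647 2.326
v -2.007 -1.467 0.895
v -1.799 -0.267 1.886
v -2.482 -1.2 0.671
v -2.274 0 1.663
v -3.058 -1.202 0.795
v -2.851 -0.003 1.787
v -3.398 -1.473 1.194
v -3.19 -0.273 2.185
v -3.301 -1.853 1.634
v -3.093 -0.653 2.625
v -2.826 -2.12 1.857
v -2.618 -0.92 2.849
f 2 1 4
f 2 4 3
f 4 1 5
f 4 5 3
f 5 1 6
f 5 6 3
f 6 1 7
f 6 7 3
f 7 1 8
f 7 8 3
f 8 1 9
f 8 9 3
f 9 1 10
f 9 10 3
f 10 1 11
f 10 11 3
f 11 1 2
f 11 2 3
f 13 12 16
f 13 16 14
f 14 16 17
f 14 17 15
f 16 12 18
f 16 18 17
f 17 18 19
f 17 19 15
f 18 12 20
f 18 20 19
f 19 20 21
f 19 21 15
f 20 12 22
f 20 22 21
f 21 22 23
f 21 23 15
f 22 12 24
f 22 24 23
f 23 24 25
f 23 25 15
f 24 12 26
f 24 26 25
f 25 26 27
f 25 27 15
f 26 12 28
f 26 28 27
f 27 28 29
f 27 29 15
f 28 12 13
f 28 13 29
f 29 13 14
f 29 14 15



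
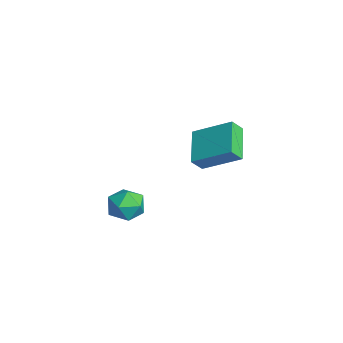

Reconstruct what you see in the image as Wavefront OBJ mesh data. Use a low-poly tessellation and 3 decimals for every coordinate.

v 0.485 -0.386 -1.931
v 0.916 -0.659 -1.172
v -0.496 -1.481 -1.768
v -0.065 -1.754 -1.009
v -0.524 -0.963 -1.015
v 0.083 -0.286 -1.116
v 0.337 -1.854 -1.824
v 0.944 -1.177 -1.925
v 0.825 -1.567 -1.106
v 0.293 -1.015 -0.606
v 0.127 -1.125 -2.334
v -0.405 -0.573 -1.834
v -2.567 2.697 -1.38
v -4.155 3.279 -0.535
v -2.708 3.257 -2.031
v -4.296 3.839 -1.186
v -1.484 4.161 -0.354
v -3.072 4.743 0.491
v -1.625 4.721 -1.005
v -3.213 5.303 -0.16
f 1 12 6
f 1 6 2
f 1 2 8
f 1 8 11
f 1 11 12
f 2 6 10
f 6 12 5
f 12 11 3
f 11 8 7
f 8 2 9
f 4 10 5
f 4 5 3
f 4 3 7
f 4 7 9
f 4 9 10
f 5 10 6
f 3 5 12
f 7 3 11
f 9 7 8
f 10 9 2
f 14 16 13
f 17 14 13
f 13 16 15
f 15 17 13
f 14 20 16
f 18 14 17
f 18 20 14
f 16 20 15
f 19 17 15
f 15 20 19
f 19 18 17
f 20 18 19



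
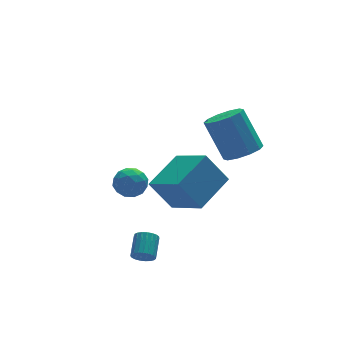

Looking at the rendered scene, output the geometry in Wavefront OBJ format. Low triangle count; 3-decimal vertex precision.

v -1.587 1.538 -1.581
v -1.064 2.109 -1.959
v -0.636 1.331 -0.581
v -0.113 1.902 -0.959
v -0.842 2.168 -0.583
v -1.429 2.296 -1.201
v -0.271 1.144 -1.339
v -0.858 1.272 -1.957
v -0.25 1.865 -1.81
v -0.603 2.499 -1.343
v -1.097 0.941 -1.197
v -1.45 1.575 -0.73
v -1.409 1.842 -1.858
v -0.291 1.598 -0.682
v -0.72 1.755 -0.461
v -0.412 2.09 -0.684
v -1.624 1.952 -1.412
v -1.316 2.287 -1.635
v -1.186 2.322 -0.826
v -0.384 1.153 -0.905
v -0.076 1.488 -1.128
v -1.288 1.35 -1.856
v -0.98 1.685 -2.079
v -0.514 1.118 -1.714
v -0.623 2.034 -1.993
v -0.064 1.912 -1.405
v -0.157 1.467 -1.628
v -0.502 1.542 -1.991
v -0.83 2.406 -1.718
v -0.272 2.285 -1.13
v -0.7 2.441 -0.909
v -1.045 2.516 -1.273
v -0.352 2.263 -1.63
v -1.428 1.155 -1.41
v -0.87 1.034 -0.822
v -0.655 0.924 -1.267
v -1 0.999 -1.631
v -1.636 1.528 -1.135
v -1.077 1.406 -0.547
v -1.198 1.898 -0.549
v -1.543 1.973 -0.912
v -1.348 1.177 -0.91
v 2.678 -2.504 2.441
v 3.51 -2.735 2.785
v 3.035 -1.706 4.623
v 2.202 -1.476 4.279
v 3.563 -2.23 2.516
v 3.088 -1.201 4.354
v 3.277 -1.83 2.218
v 2.802 -0.801 4.057
v 2.763 -1.687 2.005
v 2.288 -0.658 3.844
v 2.216 -1.857 1.959
v 1.74 -0.828 3.798
v 1.845 -2.274 2.097
v 1.37 -1.245 3.935
v 1.792 -2.779 2.366
v 1.317 -1.75 4.204
v 2.078 -3.179 2.663
v 1.603 -2.15 4.502
v 2.592 -3.322 2.876
v 2.117 -2.293 4.715
v 3.14 -3.152 2.922
v 2.664 -2.123 4.761
v -2.824 -4.385 -1.354
v -2.481 -4.33 -1.768
v -1.954 -3.48 -1.22
v -2.296 -3.535 -0.806
v -2.647 -4.19 -1.826
v -2.12 -3.34 -1.278
v -2.843 -4.083 -1.802
v -2.316 -3.234 -1.254
v -3.036 -4.029 -1.7
v -2.509 -3.18 -1.152
v -3.192 -4.036 -1.539
v -2.665 -3.187 -0.991
v -3.285 -4.104 -1.346
v -2.758 -3.254 -0.798
v -3.297 -4.22 -1.154
v -2.77 -3.37 -0.606
v -3.228 -4.364 -0.997
v -2.701 -3.515 -0.449
v -3.089 -4.512 -0.901
v -2.561 -3.663 -0.353
v -2.904 -4.638 -0.884
v -2.376 -3.789 -0.336
v -2.705 -4.72 -0.948
v -2.177 -3.871 -0.4
v -2.526 -4.744 -1.082
v -1.999 -3.895 -0.534
v -2.399 -4.706 -1.264
v -1.872 -3.857 -0.716
v -2.346 -4.613 -1.461
v -1.819 -3.763 -0.912
v -2.375 -4.479 -1.639
v -1.848 -3.63 -1.091
v 0.858 -2.195 -0.878
v -0.03 -1.687 0.615
v 0.24 -0.407 -1.856
v -0.649 0.102 -0.363
v 2.649 -1.182 -0.157
v 1.76 -0.673 1.336
v 2.03 0.607 -1.135
v 1.142 1.115 0.358
f 1 38 17
f 38 12 41
f 17 41 6
f 38 41 17
f 1 17 13
f 17 6 18
f 13 18 2
f 17 18 13
f 1 13 22
f 13 2 23
f 22 23 8
f 13 23 22
f 1 22 34
f 22 8 37
f 34 37 11
f 22 37 34
f 1 34 38
f 34 11 42
f 38 42 12
f 34 42 38
f 2 18 29
f 18 6 32
f 29 32 10
f 18 32 29
f 6 41 19
f 41 12 40
f 19 40 5
f 41 40 19
f 12 42 39
f 42 11 35
f 39 35 3
f 42 35 39
f 11 37 36
f 37 8 24
f 36 24 7
f 37 24 36
f 8 23 28
f 23 2 25
f 28 25 9
f 23 25 28
f 4 30 16
f 30 10 31
f 16 31 5
f 30 31 16
f 4 16 14
f 16 5 15
f 14 15 3
f 16 15 14
f 4 14 21
f 14 3 20
f 21 20 7
f 14 20 21
f 4 21 26
f 21 7 27
f 26 27 9
f 21 27 26
f 4 26 30
f 26 9 33
f 30 33 10
f 26 33 30
f 5 31 19
f 31 10 32
f 19 32 6
f 31 32 19
f 3 15 39
f 15 5 40
f 39 40 12
f 15 40 39
f 7 20 36
f 20 3 35
f 36 35 11
f 20 35 36
f 9 27 28
f 27 7 24
f 28 24 8
f 27 24 28
f 10 33 29
f 33 9 25
f 29 25 2
f 33 25 29
f 44 43 47
f 44 47 45
f 45 47 48
f 45 48 46
f 47 43 49
f 47 49 48
f 48 49 50
f 48 50 46
f 49 43 51
f 49 51 50
f 50 51 52
f 50 52 46
f 51 43 53
f 51 53 52
f 52 53 54
f 52 54 46
f 53 43 55
f 53 55 54
f 54 55 56
f 54 56 46
f 55 43 57
f 55 57 56
f 56 57 58
f 56 58 46
f 57 43 59
f 57 59 58
f 58 59 60
f 58 60 46
f 59 43 61
f 59 61 60
f 60 61 62
f 60 62 46
f 61 43 63
f 61 63 62
f 62 63 64
f 62 64 46
f 63 43 44
f 63 44 64
f 64 44 45
f 64 45 46
f 66 65 69
f 66 69 67
f 67 69 70
f 67 70 68
f 69 65 71
f 69 71 70
f 70 71 72
f 70 72 68
f 71 65 73
f 71 73 72
f 72 73 74
f 72 74 68
f 73 65 75
f 73 75 74
f 74 75 76
f 74 76 68
f 75 65 77
f 75 77 76
f 76 77 78
f 76 78 68
f 77 65 79
f 77 79 78
f 78 79 80
f 78 80 68
f 79 65 81
f 79 81 80
f 80 81 82
f 80 82 68
f 81 65 83
f 81 83 82
f 82 83 84
f 82 84 68
f 83 65 85
f 83 85 84
f 84 85 86
f 84 86 68
f 85 65 87
f 85 87 86
f 86 87 88
f 86 88 68
f 87 65 89
f 87 89 88
f 88 89 90
f 88 90 68
f 89 65 91
f 89 91 90
f 90 91 92
f 90 92 68
f 91 65 93
f 91 93 92
f 92 93 94
f 92 94 68
f 93 65 95
f 93 95 94
f 94 95 96
f 94 96 68
f 95 65 66
f 95 66 96
f 96 66 67
f 96 67 68
f 98 100 97
f 101 98 97
f 97 100 99
f 99 101 97
f 98 104 100
f 102 98 101
f 102 104 98
f 100 104 99
f 103 101 99
f 99 104 103
f 103 102 101
f 104 102 103



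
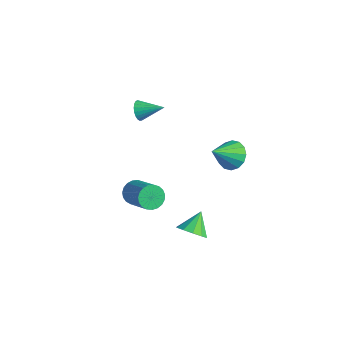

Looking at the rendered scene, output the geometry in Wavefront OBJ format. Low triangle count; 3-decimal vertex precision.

v 0.827 4.463 -2.205
v 1.621 4.834 -1.745
v 0.753 3.017 -0.915
v 1.219 5.057 -1.518
v 0.713 5.121 -1.475
v 0.237 5.009 -1.628
v -0.081 4.75 -1.935
v -0.156 4.415 -2.316
v 0.033 4.092 -2.666
v 0.434 3.869 -2.893
v 0.941 3.805 -2.936
v 1.417 3.917 -2.783
v 1.735 4.176 -2.476
v 1.809 4.511 -2.095
v 1.53 -3.02 0.13
v 1.912 -3.298 -0.477
v 3.613 -3.579 0.722
v 3.23 -3.3 1.33
v 1.977 -2.985 -0.496
v 3.677 -3.266 0.704
v 1.964 -2.678 -0.406
v 3.665 -2.959 0.793
v 1.876 -2.43 -0.224
v 3.577 -2.711 0.976
v 1.729 -2.284 0.02
v 3.43 -2.565 1.22
v 1.547 -2.265 0.283
v 3.247 -2.546 1.482
v 1.362 -2.377 0.519
v 3.062 -2.657 1.718
v 1.206 -2.599 0.688
v 2.906 -2.88 1.888
v 1.106 -2.895 0.761
v 2.806 -3.175 1.96
v 1.079 -3.212 0.724
v 2.78 -3.492 1.924
v 1.13 -3.495 0.585
v 2.831 -3.776 1.785
v 1.251 -3.697 0.367
v 2.951 -3.978 1.567
v 1.419 -3.781 0.109
v 3.12 -4.062 1.308
v 1.607 -3.734 -0.146
v 3.308 -4.015 1.053
v 1.781 -3.563 -0.354
v 3.482 -3.844 0.846
v -3.105 0.995 1.21
v -2.722 0.867 0.662
v -1.975 1.885 1.79
v -2.863 1.099 0.582
v -3.046 1.313 0.611
v -3.239 1.471 0.743
v -3.409 1.548 0.956
v -3.526 1.529 1.213
v -3.57 1.418 1.469
v -3.534 1.233 1.68
v -3.423 1.008 1.81
v -3.257 0.78 1.836
v -3.065 0.59 1.754
v -2.88 0.47 1.578
v -2.733 0.44 1.338
v -2.651 0.507 1.076
v -2.647 0.658 0.837
v 4.035 -1.233 -2.758
v 4.541 -0.635 -3.221
v 3.625 -0.207 -1.882
v 4.028 -0.645 -3.452
v 3.518 -0.879 -3.416
v 3.205 -1.248 -3.13
v 3.21 -1.612 -2.701
v 3.53 -1.831 -2.294
v 4.043 -1.822 -2.063
v 4.553 -1.588 -2.099
v 4.866 -1.218 -2.385
v 4.861 -0.854 -2.814
f 2 1 4
f 2 4 3
f 4 1 5
f 4 5 3
f 5 1 6
f 5 6 3
f 6 1 7
f 6 7 3
f 7 1 8
f 7 8 3
f 8 1 9
f 8 9 3
f 9 1 10
f 9 10 3
f 10 1 11
f 10 11 3
f 11 1 12
f 11 12 3
f 12 1 13
f 12 13 3
f 13 1 14
f 13 14 3
f 14 1 2
f 14 2 3
f 16 15 19
f 16 19 17
f 17 19 20
f 17 20 18
f 19 15 21
f 19 21 20
f 20 21 22
f 20 22 18
f 21 15 23
f 21 23 22
f 22 23 24
f 22 24 18
f 23 15 25
f 23 25 24
f 24 25 26
f 24 26 18
f 25 15 27
f 25 27 26
f 26 27 28
f 26 28 18
f 27 15 29
f 27 29 28
f 28 29 30
f 28 30 18
f 29 15 31
f 29 31 30
f 30 31 32
f 30 32 18
f 31 15 33
f 31 33 32
f 32 33 34
f 32 34 18
f 33 15 35
f 33 35 34
f 34 35 36
f 34 36 18
f 35 15 37
f 35 37 36
f 36 37 38
f 36 38 18
f 37 15 39
f 37 39 38
f 38 39 40
f 38 40 18
f 39 15 41
f 39 41 40
f 40 41 42
f 40 42 18
f 41 15 43
f 41 43 42
f 42 43 44
f 42 44 18
f 43 15 45
f 43 45 44
f 44 45 46
f 44 46 18
f 45 15 16
f 45 16 46
f 46 16 17
f 46 17 18
f 48 47 50
f 48 50 49
f 50 47 51
f 50 51 49
f 51 47 52
f 51 52 49
f 52 47 53
f 52 53 49
f 53 47 54
f 53 54 49
f 54 47 55
f 54 55 49
f 55 47 56
f 55 56 49
f 56 47 57
f 56 57 49
f 57 47 58
f 57 58 49
f 58 47 59
f 58 59 49
f 59 47 60
f 59 60 49
f 60 47 61
f 60 61 49
f 61 47 62
f 61 62 49
f 62 47 63
f 62 63 49
f 63 47 48
f 63 48 49
f 65 64 67
f 65 67 66
f 67 64 68
f 67 68 66
f 68 64 69
f 68 69 66
f 69 64 70
f 69 70 66
f 70 64 71
f 70 71 66
f 71 64 72
f 71 72 66
f 72 64 73
f 72 73 66
f 73 64 74
f 73 74 66
f 74 64 75
f 74 75 66
f 75 64 65
f 75 65 66



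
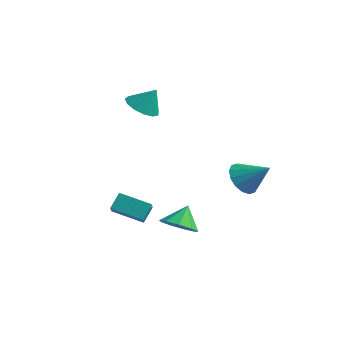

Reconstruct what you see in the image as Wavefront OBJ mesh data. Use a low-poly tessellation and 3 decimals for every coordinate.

v 1.868 1.503 -0.214
v 2.526 1.189 -0.941
v 3.212 1.897 0.834
v 2.45 1.708 -1.038
v 2.217 2.172 -0.915
v 1.891 2.456 -0.603
v 1.559 2.485 -0.187
v 1.309 2.251 0.221
v 1.209 1.816 0.513
v 1.285 1.297 0.611
v 1.518 0.834 0.487
v 1.844 0.549 0.175
v 2.176 0.52 -0.24
v 2.426 0.755 -0.649
v 0.105 -1.269 -3.078
v 1.094 -1.426 -2.837
v -0.025 -0.431 -2.002
v 1.036 -0.876 -3.273
v 0.543 -0.509 -3.618
v -0.156 -0.499 -3.71
v -0.732 -0.849 -3.506
v -0.917 -1.396 -3.102
v -0.624 -1.883 -2.687
v 0.01 -2.084 -2.454
v 0.688 -1.903 -2.514
v -2.591 -3.267 -1.981
v -2.627 -2.582 -1.186
v -3.538 -2.21 -2.935
v -3.574 -1.525 -2.14
v -1.126 -2.495 -2.58
v -1.162 -1.81 -1.785
v -2.073 -1.438 -3.534
v -2.109 -0.753 -2.739
v -4.036 0.592 3.335
v -3.303 -0.078 3.215
v -3.444 1.028 4.525
v -3.132 0.393 2.957
v -3.248 0.927 2.819
v -3.614 1.354 2.845
v -4.115 1.54 3.026
v -4.59 1.424 3.305
v -4.89 1.044 3.594
v -4.919 0.521 3.8
v -4.667 0.02 3.859
v -4.216 -0.3 3.751
v -3.707 -0.336 3.511
f 2 1 4
f 2 4 3
f 4 1 5
f 4 5 3
f 5 1 6
f 5 6 3
f 6 1 7
f 6 7 3
f 7 1 8
f 7 8 3
f 8 1 9
f 8 9 3
f 9 1 10
f 9 10 3
f 10 1 11
f 10 11 3
f 11 1 12
f 11 12 3
f 12 1 13
f 12 13 3
f 13 1 14
f 13 14 3
f 14 1 2
f 14 2 3
f 16 15 18
f 16 18 17
f 18 15 19
f 18 19 17
f 19 15 20
f 19 20 17
f 20 15 21
f 20 21 17
f 21 15 22
f 21 22 17
f 22 15 23
f 22 23 17
f 23 15 24
f 23 24 17
f 24 15 25
f 24 25 17
f 25 15 16
f 25 16 17
f 27 29 26
f 30 27 26
f 26 29 28
f 28 30 26
f 27 33 29
f 31 27 30
f 31 33 27
f 29 33 28
f 32 30 28
f 28 33 32
f 32 31 30
f 33 31 32
f 35 34 37
f 35 37 36
f 37 34 38
f 37 38 36
f 38 34 39
f 38 39 36
f 39 34 40
f 39 40 36
f 40 34 41
f 40 41 36
f 41 34 42
f 41 42 36
f 42 34 43
f 42 43 36
f 43 34 44
f 43 44 36
f 44 34 45
f 44 45 36
f 45 34 46
f 45 46 36
f 46 34 35
f 46 35 36



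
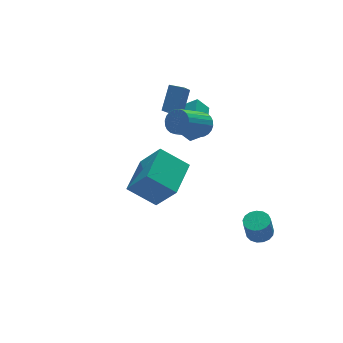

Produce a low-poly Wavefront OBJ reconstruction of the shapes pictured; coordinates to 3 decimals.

v 1.938 2.183 1.001
v 1.372 2.394 1.748
v 1.322 2.67 0.398
v 0.757 2.88 1.144
v 3.063 4.02 1.336
v 2.498 4.23 2.082
v 2.448 4.506 0.732
v 1.882 4.717 1.479
v -4.085 -1.509 2.156
v -3.487 -2.472 3.668
v -2.701 -0.082 2.517
v -2.103 -1.046 4.029
v -2.957 -2.354 1.171
v -2.359 -3.318 2.683
v -1.573 -0.928 1.532
v -0.975 -1.891 3.044
v 2.49 -2.661 -3.005
v 2.937 -3.185 -2.96
v 2.656 -3.323 -1.77
v 2.21 -2.799 -1.815
v 3.119 -2.92 -2.886
v 2.838 -3.057 -1.697
v 3.157 -2.595 -2.84
v 2.876 -2.733 -1.65
v 3.042 -2.285 -2.831
v 2.762 -2.423 -1.641
v 2.801 -2.062 -2.862
v 2.52 -2.2 -1.672
v 2.489 -1.976 -2.926
v 2.208 -2.113 -1.736
v 2.177 -2.047 -3.008
v 1.896 -2.184 -1.818
v 1.937 -2.258 -3.089
v 1.656 -2.396 -1.899
v 1.823 -2.562 -3.151
v 1.542 -2.7 -1.961
v 1.863 -2.889 -3.179
v 1.582 -3.026 -1.99
v 2.046 -3.163 -3.168
v 1.765 -3.301 -1.978
v 2.331 -3.323 -3.119
v 2.05 -3.46 -1.929
v 2.653 -3.331 -3.044
v 2.372 -3.468 -1.854
v 1.243 1.323 2.753
v 1.532 1.72 3.293
v -0.014 1.274 4.447
v -0.303 0.877 3.907
v 1.374 1.916 3.158
v -0.171 1.469 4.313
v 1.197 2.021 2.962
v -0.348 1.575 4.116
v 1.027 2.02 2.733
v -0.519 1.574 3.888
v 0.889 1.913 2.508
v -0.656 1.467 3.662
v 0.806 1.716 2.32
v -0.74 1.27 3.474
v 0.789 1.46 2.198
v -0.757 1.013 3.352
v 0.841 1.182 2.16
v -0.705 0.736 3.315
v 0.954 0.926 2.213
v -0.592 0.48 3.367
v 1.111 0.731 2.347
v -0.434 0.284 3.502
v 1.288 0.625 2.544
v -0.257 0.179 3.698
v 1.459 0.626 2.772
v -0.087 0.18 3.927
v 1.596 0.733 2.998
v 0.051 0.287 4.152
v 1.68 0.93 3.186
v 0.134 0.484 4.34
v 1.697 1.187 3.308
v 0.151 0.74 4.462
v 1.645 1.464 3.345
v 0.099 1.018 4.5
v 0.477 2.439 3.064
v 1.256 3.21 4.188
v -0.098 2.995 3.081
v 0.681 3.766 4.205
v 1.139 3.154 2.115
v 1.918 3.925 3.239
v 0.564 3.71 2.132
v 1.343 4.481 3.256
f 2 4 1
f 5 2 1
f 1 4 3
f 3 5 1
f 2 8 4
f 6 2 5
f 6 8 2
f 4 8 3
f 7 5 3
f 3 8 7
f 7 6 5
f 8 6 7
f 10 12 9
f 13 10 9
f 9 12 11
f 11 13 9
f 10 16 12
f 14 10 13
f 14 16 10
f 12 16 11
f 15 13 11
f 11 16 15
f 15 14 13
f 16 14 15
f 18 17 21
f 18 21 19
f 19 21 22
f 19 22 20
f 21 17 23
f 21 23 22
f 22 23 24
f 22 24 20
f 23 17 25
f 23 25 24
f 24 25 26
f 24 26 20
f 25 17 27
f 25 27 26
f 26 27 28
f 26 28 20
f 27 17 29
f 27 29 28
f 28 29 30
f 28 30 20
f 29 17 31
f 29 31 30
f 30 31 32
f 30 32 20
f 31 17 33
f 31 33 32
f 32 33 34
f 32 34 20
f 33 17 35
f 33 35 34
f 34 35 36
f 34 36 20
f 35 17 37
f 35 37 36
f 36 37 38
f 36 38 20
f 37 17 39
f 37 39 38
f 38 39 40
f 38 40 20
f 39 17 41
f 39 41 40
f 40 41 42
f 40 42 20
f 41 17 43
f 41 43 42
f 42 43 44
f 42 44 20
f 43 17 18
f 43 18 44
f 44 18 19
f 44 19 20
f 46 45 49
f 46 49 47
f 47 49 50
f 47 50 48
f 49 45 51
f 49 51 50
f 50 51 52
f 50 52 48
f 51 45 53
f 51 53 52
f 52 53 54
f 52 54 48
f 53 45 55
f 53 55 54
f 54 55 56
f 54 56 48
f 55 45 57
f 55 57 56
f 56 57 58
f 56 58 48
f 57 45 59
f 57 59 58
f 58 59 60
f 58 60 48
f 59 45 61
f 59 61 60
f 60 61 62
f 60 62 48
f 61 45 63
f 61 63 62
f 62 63 64
f 62 64 48
f 63 45 65
f 63 65 64
f 64 65 66
f 64 66 48
f 65 45 67
f 65 67 66
f 66 67 68
f 66 68 48
f 67 45 69
f 67 69 68
f 68 69 70
f 68 70 48
f 69 45 71
f 69 71 70
f 70 71 72
f 70 72 48
f 71 45 73
f 71 73 72
f 72 73 74
f 72 74 48
f 73 45 75
f 73 75 74
f 74 75 76
f 74 76 48
f 75 45 77
f 75 77 76
f 76 77 78
f 76 78 48
f 77 45 46
f 77 46 78
f 78 46 47
f 78 47 48
f 80 82 79
f 83 80 79
f 79 82 81
f 81 83 79
f 80 86 82
f 84 80 83
f 84 86 80
f 82 86 81
f 85 83 81
f 81 86 85
f 85 84 83
f 86 84 85



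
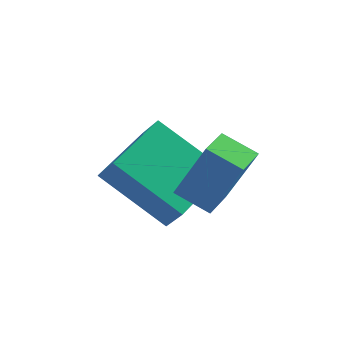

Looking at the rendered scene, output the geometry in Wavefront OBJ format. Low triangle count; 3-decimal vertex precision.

v -2.879 1.072 -1.844
v -2.521 0.681 -1.117
v -1.847 2.622 -1.519
v -1.489 2.23 -0.792
v -1.331 0.29 -3.028
v -0.973 -0.102 -2.301
v -0.299 1.839 -2.703
v 0.059 1.448 -1.976
v -1.181 -0.646 -1.103
v -0.488 -0.749 0.424
v -0.803 0.196 -1.217
v -0.11 0.093 0.309
v -0.39 -1.053 -1.489
v 0.303 -1.156 0.037
v -0.012 -0.211 -1.604
v 0.681 -0.314 -0.077
f 2 4 1
f 5 2 1
f 1 4 3
f 3 5 1
f 2 8 4
f 6 2 5
f 6 8 2
f 4 8 3
f 7 5 3
f 3 8 7
f 7 6 5
f 8 6 7
f 10 12 9
f 13 10 9
f 9 12 11
f 11 13 9
f 10 16 12
f 14 10 13
f 14 16 10
f 12 16 11
f 15 13 11
f 11 16 15
f 15 14 13
f 16 14 15



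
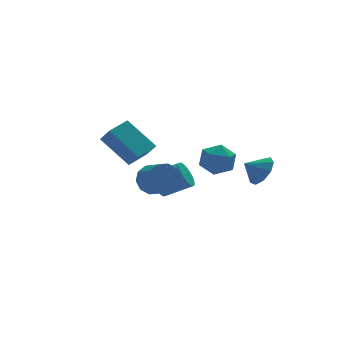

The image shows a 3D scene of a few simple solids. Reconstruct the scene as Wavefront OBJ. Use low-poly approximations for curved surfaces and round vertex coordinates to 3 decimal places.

v 2.662 -3.32 -0.039
v 3.101 -3.79 0.674
v 1.778 -3.24 0.559
v 3.201 -3.144 0.736
v 3.049 -2.581 0.435
v 2.716 -2.363 -0.087
v 2.358 -2.593 -0.587
v 2.142 -3.164 -0.83
v 2.169 -3.807 -0.703
v 2.427 -4.223 -0.265
v 2.795 -4.216 0.279
v -1.841 0.001 -1.377
v -1.107 -0.076 -1.991
v -0.805 -1.138 -1.497
v -1.539 -1.061 -0.883
v -0.912 0.205 -1.507
v -0.61 -0.857 -1.012
v -1.071 0.408 -0.973
v -0.77 -0.654 -0.478
v -1.525 0.456 -0.593
v -1.223 -0.606 -0.099
v -2.099 0.33 -0.513
v -1.797 -0.732 -0.019
v -2.575 0.078 -0.763
v -2.273 -0.984 -0.269
v -2.77 -0.203 -1.248
v -2.468 -1.265 -0.753
v -2.61 -0.406 -1.782
v -2.309 -1.468 -1.287
v -2.157 -0.454 -2.161
v -1.855 -1.516 -1.667
v -1.583 -0.328 -2.241
v -1.281 -1.39 -1.747
v 0.568 -0.15 -0.626
v 0.96 0.447 0.161
v 2.14 -0.767 -0.941
v 2.532 -0.17 -0.154
v 1.896 -0.991 0.068
v 0.924 -0.61 0.263
v 2.176 0.29 -1.043
v 1.204 0.671 -0.848
v 1.953 0.718 -0.097
v 1.78 -0.073 0.59
v 1.32 -0.247 -1.37
v 1.147 -1.038 -0.683
v -0.445 3.348 -3.348
v 0.056 3.905 -3.77
v 1.427 3.289 -2.954
v 0.925 2.732 -2.532
v -0.026 4.083 -3.498
v 1.345 3.468 -2.682
v -0.172 4.15 -3.203
v 1.199 3.535 -2.387
v -0.359 4.094 -2.931
v 1.012 3.479 -2.114
v -0.559 3.925 -2.721
v 0.811 3.31 -1.905
v -0.743 3.668 -2.607
v 0.628 3.053 -1.791
v -0.88 3.362 -2.606
v 0.49 2.747 -1.79
v -0.952 3.054 -2.718
v 0.419 2.439 -1.902
v -0.947 2.791 -2.926
v 0.424 2.175 -2.11
v -0.865 2.612 -3.198
v 0.506 1.997 -2.382
v -0.719 2.545 -3.493
v 0.652 1.93 -2.677
v -0.532 2.601 -3.766
v 0.839 1.986 -2.949
v -0.331 2.77 -3.975
v 1.039 2.155 -3.159
v -0.148 3.027 -4.089
v 1.223 2.412 -3.273
v -0.01 3.333 -4.09
v 1.36 2.718 -3.274
v 0.061 3.641 -3.978
v 1.432 3.026 -3.162
v -3.096 -1.647 1.052
v -4.184 -0.449 2.482
v -3.331 -0.855 0.21
v -4.419 0.344 1.64
v -1.961 -0.984 1.36
v -3.049 0.215 2.79
v -2.196 -0.191 0.518
v -3.284 1.007 1.948
f 2 1 4
f 2 4 3
f 4 1 5
f 4 5 3
f 5 1 6
f 5 6 3
f 6 1 7
f 6 7 3
f 7 1 8
f 7 8 3
f 8 1 9
f 8 9 3
f 9 1 10
f 9 10 3
f 10 1 11
f 10 11 3
f 11 1 2
f 11 2 3
f 13 12 16
f 13 16 14
f 14 16 17
f 14 17 15
f 16 12 18
f 16 18 17
f 17 18 19
f 17 19 15
f 18 12 20
f 18 20 19
f 19 20 21
f 19 21 15
f 20 12 22
f 20 22 21
f 21 22 23
f 21 23 15
f 22 12 24
f 22 24 23
f 23 24 25
f 23 25 15
f 24 12 26
f 24 26 25
f 25 26 27
f 25 27 15
f 26 12 28
f 26 28 27
f 27 28 29
f 27 29 15
f 28 12 30
f 28 30 29
f 29 30 31
f 29 31 15
f 30 12 32
f 30 32 31
f 31 32 33
f 31 33 15
f 32 12 13
f 32 13 33
f 33 13 14
f 33 14 15
f 34 45 39
f 34 39 35
f 34 35 41
f 34 41 44
f 34 44 45
f 35 39 43
f 39 45 38
f 45 44 36
f 44 41 40
f 41 35 42
f 37 43 38
f 37 38 36
f 37 36 40
f 37 40 42
f 37 42 43
f 38 43 39
f 36 38 45
f 40 36 44
f 42 40 41
f 43 42 35
f 47 46 50
f 47 50 48
f 48 50 51
f 48 51 49
f 50 46 52
f 50 52 51
f 51 52 53
f 51 53 49
f 52 46 54
f 52 54 53
f 53 54 55
f 53 55 49
f 54 46 56
f 54 56 55
f 55 56 57
f 55 57 49
f 56 46 58
f 56 58 57
f 57 58 59
f 57 59 49
f 58 46 60
f 58 60 59
f 59 60 61
f 59 61 49
f 60 46 62
f 60 62 61
f 61 62 63
f 61 63 49
f 62 46 64
f 62 64 63
f 63 64 65
f 63 65 49
f 64 46 66
f 64 66 65
f 65 66 67
f 65 67 49
f 66 46 68
f 66 68 67
f 67 68 69
f 67 69 49
f 68 46 70
f 68 70 69
f 69 70 71
f 69 71 49
f 70 46 72
f 70 72 71
f 71 72 73
f 71 73 49
f 72 46 74
f 72 74 73
f 73 74 75
f 73 75 49
f 74 46 76
f 74 76 75
f 75 76 77
f 75 77 49
f 76 46 78
f 76 78 77
f 77 78 79
f 77 79 49
f 78 46 47
f 78 47 79
f 79 47 48
f 79 48 49
f 81 83 80
f 84 81 80
f 80 83 82
f 82 84 80
f 81 87 83
f 85 81 84
f 85 87 81
f 83 87 82
f 86 84 82
f 82 87 86
f 86 85 84
f 87 85 86



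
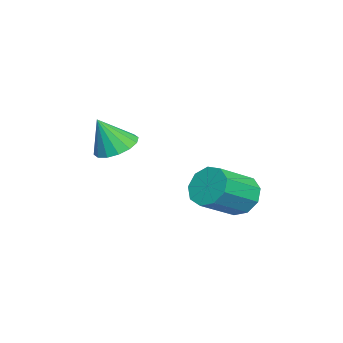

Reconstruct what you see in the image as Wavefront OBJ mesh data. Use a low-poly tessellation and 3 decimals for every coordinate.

v -2.268 2.303 -0.791
v -1.741 2.6 -1.216
v -0.744 1.833 -0.515
v -1.272 1.537 -0.089
v -1.811 2.885 -0.804
v -0.814 2.118 -0.103
v -2.096 2.898 -0.386
v -1.099 2.131 0.316
v -2.461 2.633 -0.157
v -1.464 1.866 0.545
v -2.736 2.213 -0.224
v -1.739 1.447 0.477
v -2.792 1.836 -0.557
v -1.796 1.069 0.144
v -2.604 1.677 -0.999
v -1.607 0.911 -0.298
v -2.258 1.812 -1.343
v -1.261 1.045 -0.642
v -1.917 2.176 -1.429
v -0.92 1.409 -0.728
v -1.67 -1.195 1.092
v -1.198 -0.672 1.187
v -1.37 -1.665 2.188
v -1.513 -0.544 1.328
v -1.869 -0.59 1.406
v -2.172 -0.798 1.399
v -2.34 -1.112 1.31
v -2.329 -1.449 1.163
v -2.141 -1.717 0.996
v -1.827 -1.846 0.855
v -1.47 -1.8 0.778
v -1.167 -1.592 0.785
v -0.999 -1.277 0.873
v -1.01 -0.941 1.021
f 2 1 5
f 2 5 3
f 3 5 6
f 3 6 4
f 5 1 7
f 5 7 6
f 6 7 8
f 6 8 4
f 7 1 9
f 7 9 8
f 8 9 10
f 8 10 4
f 9 1 11
f 9 11 10
f 10 11 12
f 10 12 4
f 11 1 13
f 11 13 12
f 12 13 14
f 12 14 4
f 13 1 15
f 13 15 14
f 14 15 16
f 14 16 4
f 15 1 17
f 15 17 16
f 16 17 18
f 16 18 4
f 17 1 19
f 17 19 18
f 18 19 20
f 18 20 4
f 19 1 2
f 19 2 20
f 20 2 3
f 20 3 4
f 22 21 24
f 22 24 23
f 24 21 25
f 24 25 23
f 25 21 26
f 25 26 23
f 26 21 27
f 26 27 23
f 27 21 28
f 27 28 23
f 28 21 29
f 28 29 23
f 29 21 30
f 29 30 23
f 30 21 31
f 30 31 23
f 31 21 32
f 31 32 23
f 32 21 33
f 32 33 23
f 33 21 34
f 33 34 23
f 34 21 22
f 34 22 23



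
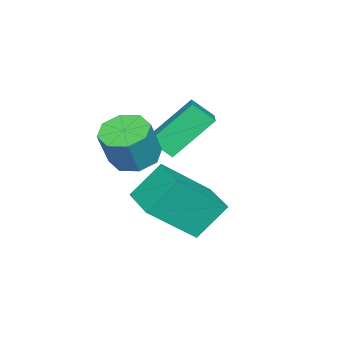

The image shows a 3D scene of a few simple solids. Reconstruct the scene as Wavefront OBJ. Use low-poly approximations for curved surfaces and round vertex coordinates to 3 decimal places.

v 2.047 -0.589 -0.05
v 2.779 -0.758 -0.379
v 3.345 -0.84 0.921
v 2.613 -0.671 1.25
v 2.687 -0.143 -0.301
v 3.253 -0.224 0.999
v 2.221 0.212 -0.075
v 2.786 0.13 1.224
v 1.652 0.097 0.165
v 2.218 0.015 1.465
v 1.315 -0.42 0.279
v 1.881 -0.502 1.579
v 1.407 -1.036 0.201
v 1.973 -1.117 1.501
v 1.874 -1.39 -0.024
v 2.439 -1.472 1.275
v 2.442 -1.275 -0.265
v 3.008 -1.357 1.035
v 0.563 0.175 -3.48
v 1.724 -0.952 -2.019
v -0.179 0.874 -2.353
v 0.981 -0.254 -0.891
v 1.539 1.194 -3.469
v 2.699 0.066 -2.007
v 0.796 1.892 -2.341
v 1.957 0.765 -0.88
v -0.604 -0.635 -1.226
v -0.45 -1.344 -0.598
v -1.543 0.381 0.148
v -1.389 -0.329 0.777
v 0.249 -0.211 -0.957
v 0.403 -0.921 -0.328
v -0.69 0.804 0.418
v -0.536 0.095 1.046
f 2 1 5
f 2 5 3
f 3 5 6
f 3 6 4
f 5 1 7
f 5 7 6
f 6 7 8
f 6 8 4
f 7 1 9
f 7 9 8
f 8 9 10
f 8 10 4
f 9 1 11
f 9 11 10
f 10 11 12
f 10 12 4
f 11 1 13
f 11 13 12
f 12 13 14
f 12 14 4
f 13 1 15
f 13 15 14
f 14 15 16
f 14 16 4
f 15 1 17
f 15 17 16
f 16 17 18
f 16 18 4
f 17 1 2
f 17 2 18
f 18 2 3
f 18 3 4
f 20 22 19
f 23 20 19
f 19 22 21
f 21 23 19
f 20 26 22
f 24 20 23
f 24 26 20
f 22 26 21
f 25 23 21
f 21 26 25
f 25 24 23
f 26 24 25
f 28 30 27
f 31 28 27
f 27 30 29
f 29 31 27
f 28 34 30
f 32 28 31
f 32 34 28
f 30 34 29
f 33 31 29
f 29 34 33
f 33 32 31
f 34 32 33



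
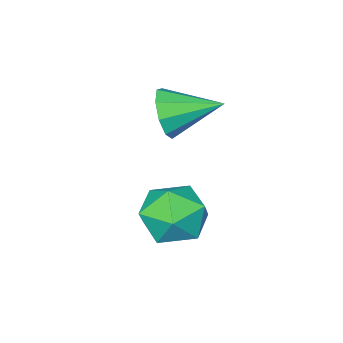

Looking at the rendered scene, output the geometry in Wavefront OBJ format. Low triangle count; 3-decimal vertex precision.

v -0.02 0.385 0.442
v 0.475 0.536 1.226
v -1.24 1.595 0.978
v 0.669 0.938 0.763
v 0.541 1.081 0.15
v 0.15 0.899 -0.327
v -0.32 0.476 -0.445
v -0.65 0.011 -0.147
v -0.685 -0.279 0.426
v -0.409 -0.258 1.006
v 0.049 0.064 1.322
v 1.059 3.192 -2.905
v 1.991 2.492 -3.075
v 0.269 1.868 -1.785
v 1.201 1.168 -1.955
v 1.314 2.157 -1.326
v 1.802 2.975 -2.018
v 0.458 1.385 -2.842
v 0.946 2.203 -3.534
v 1.619 1.375 -3.036
v 2.149 1.853 -2.099
v 0.111 2.507 -2.761
v 0.641 2.985 -1.824
f 2 1 4
f 2 4 3
f 4 1 5
f 4 5 3
f 5 1 6
f 5 6 3
f 6 1 7
f 6 7 3
f 7 1 8
f 7 8 3
f 8 1 9
f 8 9 3
f 9 1 10
f 9 10 3
f 10 1 11
f 10 11 3
f 11 1 2
f 11 2 3
f 12 23 17
f 12 17 13
f 12 13 19
f 12 19 22
f 12 22 23
f 13 17 21
f 17 23 16
f 23 22 14
f 22 19 18
f 19 13 20
f 15 21 16
f 15 16 14
f 15 14 18
f 15 18 20
f 15 20 21
f 16 21 17
f 14 16 23
f 18 14 22
f 20 18 19
f 21 20 13

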